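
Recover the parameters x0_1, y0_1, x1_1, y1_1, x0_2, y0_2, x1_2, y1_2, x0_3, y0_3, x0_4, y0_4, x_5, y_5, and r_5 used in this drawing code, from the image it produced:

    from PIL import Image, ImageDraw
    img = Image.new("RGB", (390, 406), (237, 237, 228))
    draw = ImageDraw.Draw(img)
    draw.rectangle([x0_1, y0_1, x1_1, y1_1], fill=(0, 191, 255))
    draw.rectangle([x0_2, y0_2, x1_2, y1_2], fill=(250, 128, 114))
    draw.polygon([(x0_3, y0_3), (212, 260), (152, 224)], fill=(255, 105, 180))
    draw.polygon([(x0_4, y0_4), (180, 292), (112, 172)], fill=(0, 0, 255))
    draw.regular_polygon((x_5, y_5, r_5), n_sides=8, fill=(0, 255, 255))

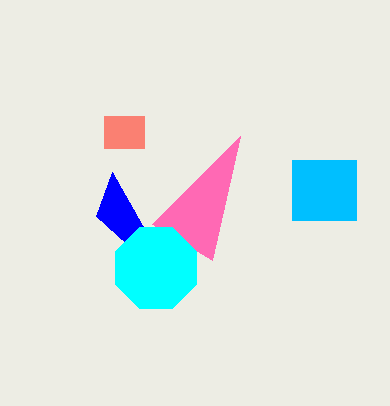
x0_1 = 292
y0_1 = 160
x1_1 = 356
y1_1 = 220
x0_2 = 104
y0_2 = 116
x1_2 = 144
y1_2 = 148
x0_3 = 240
y0_3 = 136
x0_4 = 96
y0_4 = 216
x_5 = 156
y_5 = 268
r_5 = 44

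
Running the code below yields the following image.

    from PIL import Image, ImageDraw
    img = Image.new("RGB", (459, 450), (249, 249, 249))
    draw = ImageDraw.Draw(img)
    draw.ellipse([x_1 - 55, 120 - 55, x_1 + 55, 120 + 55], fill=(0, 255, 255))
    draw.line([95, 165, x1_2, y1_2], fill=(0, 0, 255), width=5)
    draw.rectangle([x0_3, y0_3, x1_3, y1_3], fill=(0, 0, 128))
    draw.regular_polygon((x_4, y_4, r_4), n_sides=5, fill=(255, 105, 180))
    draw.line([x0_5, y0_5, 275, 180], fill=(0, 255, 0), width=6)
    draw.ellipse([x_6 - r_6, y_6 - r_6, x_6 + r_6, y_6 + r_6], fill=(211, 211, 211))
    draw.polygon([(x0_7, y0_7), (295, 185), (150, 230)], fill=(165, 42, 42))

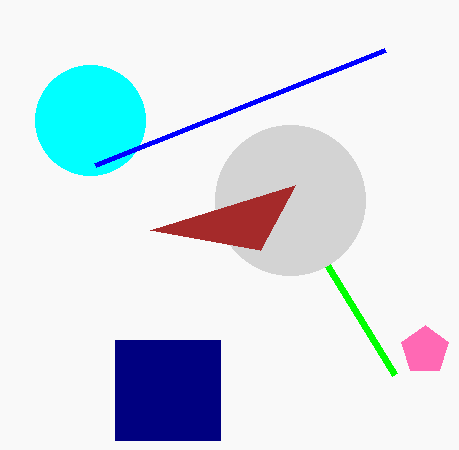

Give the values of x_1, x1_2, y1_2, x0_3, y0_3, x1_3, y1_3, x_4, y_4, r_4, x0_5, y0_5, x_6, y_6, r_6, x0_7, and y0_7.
x_1 = 90; x1_2 = 385; y1_2 = 50; x0_3 = 115; y0_3 = 340; x1_3 = 220; y1_3 = 440; x_4 = 425; y_4 = 350; r_4 = 25; x0_5 = 395; y0_5 = 375; x_6 = 290; y_6 = 200; r_6 = 75; x0_7 = 260; y0_7 = 250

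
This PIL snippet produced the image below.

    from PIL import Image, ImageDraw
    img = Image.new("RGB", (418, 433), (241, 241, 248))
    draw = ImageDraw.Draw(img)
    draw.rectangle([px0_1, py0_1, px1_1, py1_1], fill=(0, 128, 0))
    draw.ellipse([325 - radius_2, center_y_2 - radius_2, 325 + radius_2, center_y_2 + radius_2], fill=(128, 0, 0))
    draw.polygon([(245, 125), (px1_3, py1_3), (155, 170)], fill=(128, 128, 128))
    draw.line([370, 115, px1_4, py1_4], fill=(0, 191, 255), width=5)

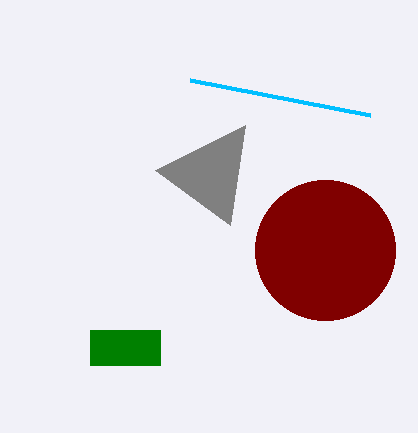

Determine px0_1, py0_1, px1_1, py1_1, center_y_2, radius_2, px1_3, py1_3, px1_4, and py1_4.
px0_1 = 90; py0_1 = 330; px1_1 = 160; py1_1 = 365; center_y_2 = 250; radius_2 = 70; px1_3 = 230; py1_3 = 225; px1_4 = 190; py1_4 = 80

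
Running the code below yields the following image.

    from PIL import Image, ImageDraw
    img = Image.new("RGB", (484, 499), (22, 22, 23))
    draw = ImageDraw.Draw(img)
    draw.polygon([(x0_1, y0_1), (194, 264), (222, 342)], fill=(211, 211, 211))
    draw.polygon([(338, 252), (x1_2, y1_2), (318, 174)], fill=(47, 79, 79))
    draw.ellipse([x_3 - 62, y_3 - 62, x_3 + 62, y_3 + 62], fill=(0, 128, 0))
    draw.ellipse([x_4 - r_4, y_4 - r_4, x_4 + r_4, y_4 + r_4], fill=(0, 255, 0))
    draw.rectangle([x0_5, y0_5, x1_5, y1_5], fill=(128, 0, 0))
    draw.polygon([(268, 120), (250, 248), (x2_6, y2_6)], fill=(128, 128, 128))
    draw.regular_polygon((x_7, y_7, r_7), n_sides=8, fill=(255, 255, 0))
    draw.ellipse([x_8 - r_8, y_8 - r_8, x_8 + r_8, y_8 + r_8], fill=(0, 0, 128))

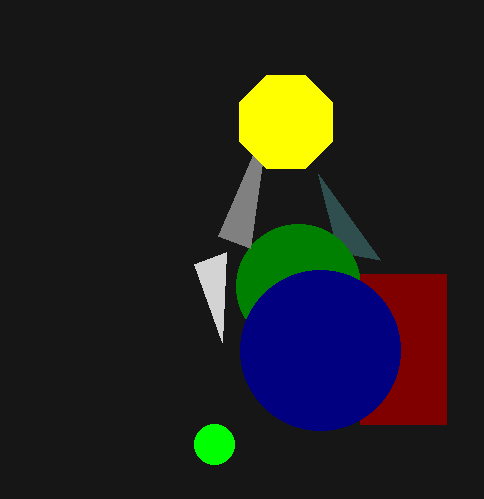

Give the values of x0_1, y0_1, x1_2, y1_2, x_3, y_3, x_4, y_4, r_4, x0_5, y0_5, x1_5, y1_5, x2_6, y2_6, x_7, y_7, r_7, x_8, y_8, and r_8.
x0_1 = 226
y0_1 = 252
x1_2 = 380
y1_2 = 260
x_3 = 298
y_3 = 286
x_4 = 214
y_4 = 444
r_4 = 20
x0_5 = 360
y0_5 = 274
x1_5 = 446
y1_5 = 424
x2_6 = 218
y2_6 = 236
x_7 = 286
y_7 = 122
r_7 = 50
x_8 = 320
y_8 = 350
r_8 = 80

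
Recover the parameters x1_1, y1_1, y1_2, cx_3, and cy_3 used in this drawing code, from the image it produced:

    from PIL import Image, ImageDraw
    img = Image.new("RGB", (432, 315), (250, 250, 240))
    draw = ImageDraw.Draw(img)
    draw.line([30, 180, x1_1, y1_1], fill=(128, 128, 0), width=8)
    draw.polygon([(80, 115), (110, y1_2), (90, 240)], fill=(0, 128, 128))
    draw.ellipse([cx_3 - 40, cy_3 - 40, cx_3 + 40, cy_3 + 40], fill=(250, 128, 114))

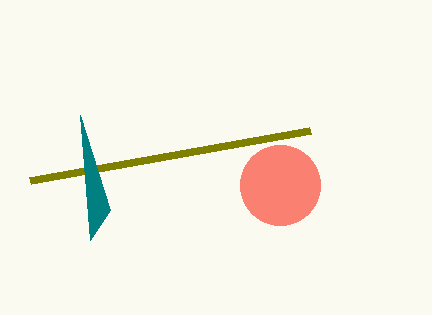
x1_1 = 310
y1_1 = 130
y1_2 = 210
cx_3 = 280
cy_3 = 185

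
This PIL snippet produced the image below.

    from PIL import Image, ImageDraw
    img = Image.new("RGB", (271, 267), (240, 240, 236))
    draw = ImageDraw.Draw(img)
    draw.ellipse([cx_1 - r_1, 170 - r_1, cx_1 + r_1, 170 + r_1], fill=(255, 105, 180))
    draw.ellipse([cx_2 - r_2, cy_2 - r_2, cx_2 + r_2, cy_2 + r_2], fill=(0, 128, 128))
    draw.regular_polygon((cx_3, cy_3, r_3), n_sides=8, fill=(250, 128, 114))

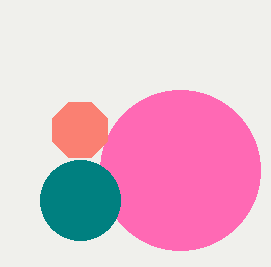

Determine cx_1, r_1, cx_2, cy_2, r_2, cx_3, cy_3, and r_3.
cx_1 = 180, r_1 = 80, cx_2 = 80, cy_2 = 200, r_2 = 40, cx_3 = 80, cy_3 = 130, r_3 = 30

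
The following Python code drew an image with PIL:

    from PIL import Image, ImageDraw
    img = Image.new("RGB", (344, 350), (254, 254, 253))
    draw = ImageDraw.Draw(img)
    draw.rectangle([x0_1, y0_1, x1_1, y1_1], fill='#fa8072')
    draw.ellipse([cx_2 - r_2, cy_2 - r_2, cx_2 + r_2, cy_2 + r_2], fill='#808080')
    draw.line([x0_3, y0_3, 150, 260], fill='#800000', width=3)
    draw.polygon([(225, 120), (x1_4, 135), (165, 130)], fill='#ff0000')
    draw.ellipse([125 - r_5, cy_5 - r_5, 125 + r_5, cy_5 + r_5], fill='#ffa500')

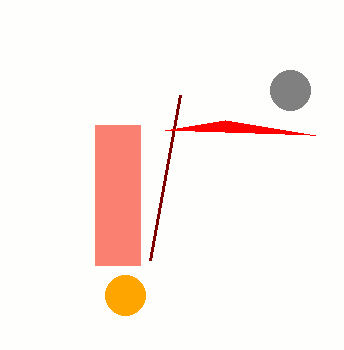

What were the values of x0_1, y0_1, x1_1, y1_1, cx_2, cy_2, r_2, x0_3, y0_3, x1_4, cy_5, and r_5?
x0_1 = 95
y0_1 = 125
x1_1 = 140
y1_1 = 265
cx_2 = 290
cy_2 = 90
r_2 = 20
x0_3 = 180
y0_3 = 95
x1_4 = 315
cy_5 = 295
r_5 = 20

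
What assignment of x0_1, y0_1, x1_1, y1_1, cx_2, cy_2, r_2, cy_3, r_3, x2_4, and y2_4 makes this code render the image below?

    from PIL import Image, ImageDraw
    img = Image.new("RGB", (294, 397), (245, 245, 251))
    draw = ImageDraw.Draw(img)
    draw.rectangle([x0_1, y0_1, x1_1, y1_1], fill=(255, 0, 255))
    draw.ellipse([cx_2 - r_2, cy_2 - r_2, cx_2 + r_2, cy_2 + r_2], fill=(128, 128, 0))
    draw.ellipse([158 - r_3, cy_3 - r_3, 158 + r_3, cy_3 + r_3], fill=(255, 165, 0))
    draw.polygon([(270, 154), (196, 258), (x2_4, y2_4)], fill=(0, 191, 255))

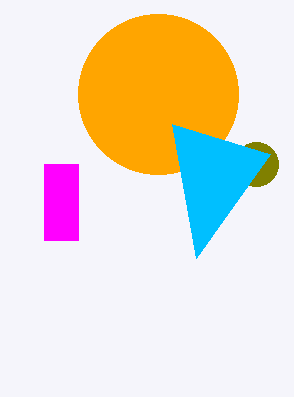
x0_1 = 44; y0_1 = 164; x1_1 = 78; y1_1 = 240; cx_2 = 256; cy_2 = 164; r_2 = 22; cy_3 = 94; r_3 = 80; x2_4 = 172; y2_4 = 124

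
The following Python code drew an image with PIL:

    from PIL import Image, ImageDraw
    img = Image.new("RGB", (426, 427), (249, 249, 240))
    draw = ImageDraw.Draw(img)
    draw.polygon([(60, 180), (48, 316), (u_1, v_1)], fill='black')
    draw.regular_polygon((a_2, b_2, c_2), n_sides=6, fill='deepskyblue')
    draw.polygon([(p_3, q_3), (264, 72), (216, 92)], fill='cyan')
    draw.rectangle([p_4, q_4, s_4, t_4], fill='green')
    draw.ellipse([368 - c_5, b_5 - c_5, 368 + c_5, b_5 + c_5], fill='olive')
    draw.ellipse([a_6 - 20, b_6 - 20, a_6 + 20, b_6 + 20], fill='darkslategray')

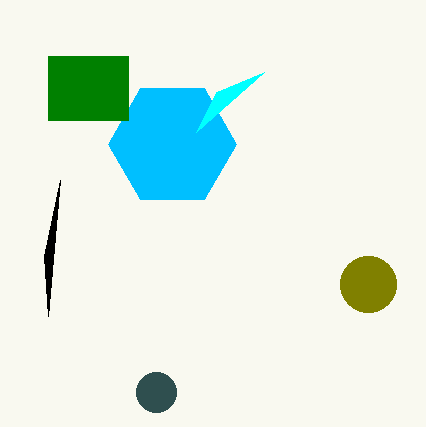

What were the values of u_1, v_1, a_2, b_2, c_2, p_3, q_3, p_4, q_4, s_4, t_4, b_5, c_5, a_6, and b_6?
u_1 = 44, v_1 = 256, a_2 = 172, b_2 = 144, c_2 = 64, p_3 = 196, q_3 = 132, p_4 = 48, q_4 = 56, s_4 = 128, t_4 = 120, b_5 = 284, c_5 = 28, a_6 = 156, b_6 = 392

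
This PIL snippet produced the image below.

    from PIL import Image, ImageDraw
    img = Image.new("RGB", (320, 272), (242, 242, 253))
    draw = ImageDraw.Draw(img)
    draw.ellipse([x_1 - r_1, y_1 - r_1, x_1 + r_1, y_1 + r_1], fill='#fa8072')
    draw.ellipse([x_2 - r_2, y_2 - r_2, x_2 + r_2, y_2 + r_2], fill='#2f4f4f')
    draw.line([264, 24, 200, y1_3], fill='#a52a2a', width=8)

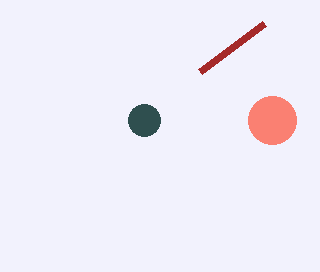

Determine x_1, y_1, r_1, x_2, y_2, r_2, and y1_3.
x_1 = 272; y_1 = 120; r_1 = 24; x_2 = 144; y_2 = 120; r_2 = 16; y1_3 = 72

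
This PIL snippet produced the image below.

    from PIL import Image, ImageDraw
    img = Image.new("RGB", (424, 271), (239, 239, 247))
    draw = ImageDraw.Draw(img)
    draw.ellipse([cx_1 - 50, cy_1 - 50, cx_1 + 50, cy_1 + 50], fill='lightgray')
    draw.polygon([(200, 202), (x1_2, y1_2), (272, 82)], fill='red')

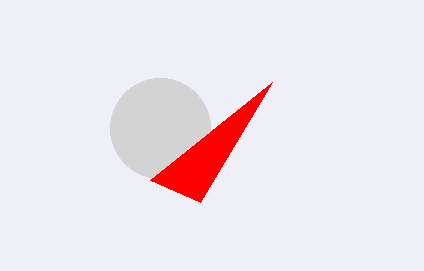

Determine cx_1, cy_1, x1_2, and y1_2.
cx_1 = 160; cy_1 = 128; x1_2 = 150; y1_2 = 180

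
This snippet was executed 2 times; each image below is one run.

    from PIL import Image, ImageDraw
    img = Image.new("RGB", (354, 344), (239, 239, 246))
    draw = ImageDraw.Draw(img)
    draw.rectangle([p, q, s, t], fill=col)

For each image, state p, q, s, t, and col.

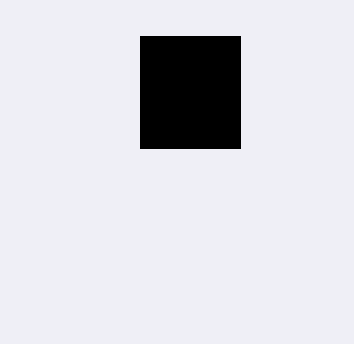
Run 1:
p = 140
q = 36
s = 240
t = 148
col = 'black'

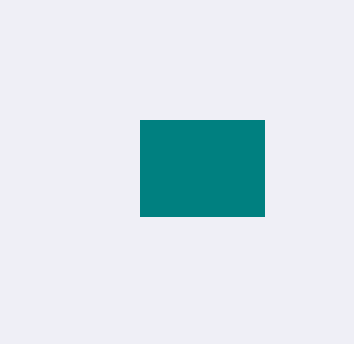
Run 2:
p = 140
q = 120
s = 264
t = 216
col = 'teal'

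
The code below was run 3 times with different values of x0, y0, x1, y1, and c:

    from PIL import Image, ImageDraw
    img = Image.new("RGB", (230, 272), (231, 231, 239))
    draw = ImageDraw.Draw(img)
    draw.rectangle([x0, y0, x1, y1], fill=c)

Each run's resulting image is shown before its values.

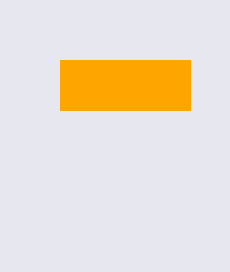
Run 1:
x0 = 60
y0 = 60
x1 = 190
y1 = 110
c = 'orange'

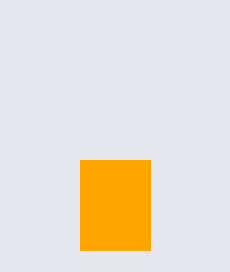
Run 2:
x0 = 80, y0 = 160, x1 = 150, y1 = 250, c = 'orange'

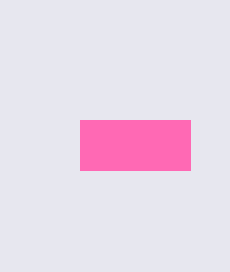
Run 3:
x0 = 80; y0 = 120; x1 = 190; y1 = 170; c = 'hotpink'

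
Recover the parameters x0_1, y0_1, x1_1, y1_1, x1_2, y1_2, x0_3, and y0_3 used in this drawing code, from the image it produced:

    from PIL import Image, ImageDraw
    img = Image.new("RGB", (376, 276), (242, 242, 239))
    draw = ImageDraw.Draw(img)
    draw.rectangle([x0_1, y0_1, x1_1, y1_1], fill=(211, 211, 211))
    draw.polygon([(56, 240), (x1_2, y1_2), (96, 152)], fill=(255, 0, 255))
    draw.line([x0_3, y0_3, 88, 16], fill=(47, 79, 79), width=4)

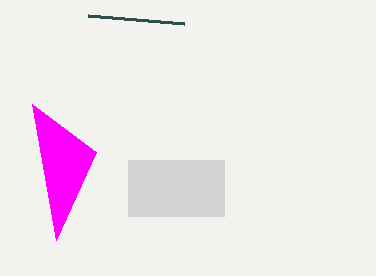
x0_1 = 128, y0_1 = 160, x1_1 = 224, y1_1 = 216, x1_2 = 32, y1_2 = 104, x0_3 = 184, y0_3 = 24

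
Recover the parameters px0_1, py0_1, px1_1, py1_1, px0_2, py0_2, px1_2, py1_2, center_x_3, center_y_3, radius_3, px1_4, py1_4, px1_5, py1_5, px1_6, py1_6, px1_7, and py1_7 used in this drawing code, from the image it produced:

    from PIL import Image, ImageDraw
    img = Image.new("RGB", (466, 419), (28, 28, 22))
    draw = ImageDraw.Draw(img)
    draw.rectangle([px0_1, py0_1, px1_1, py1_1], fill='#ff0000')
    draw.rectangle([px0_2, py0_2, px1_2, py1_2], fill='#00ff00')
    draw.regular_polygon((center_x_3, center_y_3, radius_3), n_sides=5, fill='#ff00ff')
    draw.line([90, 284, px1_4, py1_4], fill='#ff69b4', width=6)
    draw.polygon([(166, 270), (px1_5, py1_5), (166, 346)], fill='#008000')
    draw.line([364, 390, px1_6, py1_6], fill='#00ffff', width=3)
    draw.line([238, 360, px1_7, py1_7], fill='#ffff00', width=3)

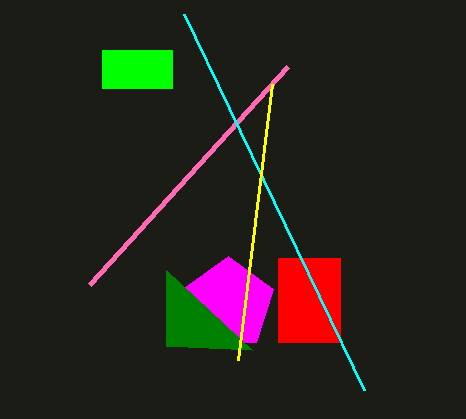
px0_1 = 278; py0_1 = 258; px1_1 = 340; py1_1 = 342; px0_2 = 102; py0_2 = 50; px1_2 = 172; py1_2 = 88; center_x_3 = 228; center_y_3 = 304; radius_3 = 48; px1_4 = 288; py1_4 = 66; px1_5 = 252; py1_5 = 350; px1_6 = 184; py1_6 = 14; px1_7 = 272; py1_7 = 84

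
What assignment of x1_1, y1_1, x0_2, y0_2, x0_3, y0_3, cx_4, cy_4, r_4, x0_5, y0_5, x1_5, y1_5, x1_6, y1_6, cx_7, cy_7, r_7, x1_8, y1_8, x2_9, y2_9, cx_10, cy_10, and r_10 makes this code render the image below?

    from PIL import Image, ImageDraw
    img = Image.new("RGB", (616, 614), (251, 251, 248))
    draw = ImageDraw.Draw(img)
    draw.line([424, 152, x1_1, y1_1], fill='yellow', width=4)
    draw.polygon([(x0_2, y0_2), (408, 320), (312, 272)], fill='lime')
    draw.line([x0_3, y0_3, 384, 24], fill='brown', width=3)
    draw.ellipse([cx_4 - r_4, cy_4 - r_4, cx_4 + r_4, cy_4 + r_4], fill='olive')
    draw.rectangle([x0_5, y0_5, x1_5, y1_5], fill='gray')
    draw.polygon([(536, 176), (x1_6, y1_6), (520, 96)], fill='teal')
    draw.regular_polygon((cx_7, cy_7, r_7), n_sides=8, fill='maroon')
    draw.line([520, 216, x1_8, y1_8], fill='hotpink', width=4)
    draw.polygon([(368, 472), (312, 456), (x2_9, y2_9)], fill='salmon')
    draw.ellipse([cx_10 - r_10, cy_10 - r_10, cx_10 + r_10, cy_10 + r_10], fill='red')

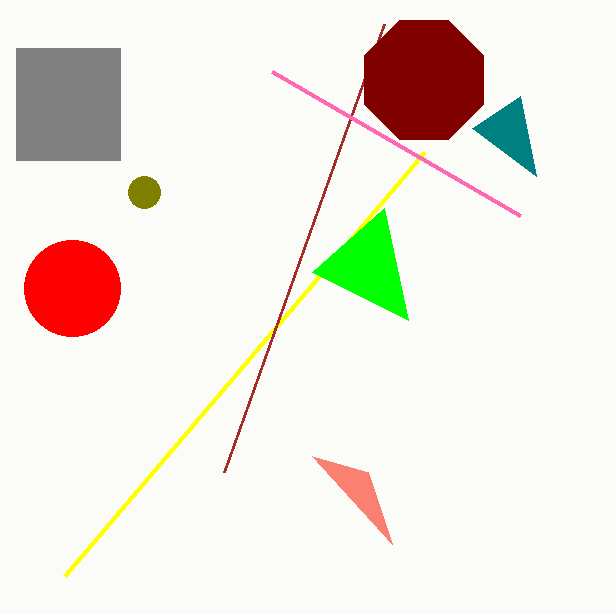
x1_1 = 64; y1_1 = 576; x0_2 = 384; y0_2 = 208; x0_3 = 224; y0_3 = 472; cx_4 = 144; cy_4 = 192; r_4 = 16; x0_5 = 16; y0_5 = 48; x1_5 = 120; y1_5 = 160; x1_6 = 472; y1_6 = 128; cx_7 = 424; cy_7 = 80; r_7 = 64; x1_8 = 272; y1_8 = 72; x2_9 = 392; y2_9 = 544; cx_10 = 72; cy_10 = 288; r_10 = 48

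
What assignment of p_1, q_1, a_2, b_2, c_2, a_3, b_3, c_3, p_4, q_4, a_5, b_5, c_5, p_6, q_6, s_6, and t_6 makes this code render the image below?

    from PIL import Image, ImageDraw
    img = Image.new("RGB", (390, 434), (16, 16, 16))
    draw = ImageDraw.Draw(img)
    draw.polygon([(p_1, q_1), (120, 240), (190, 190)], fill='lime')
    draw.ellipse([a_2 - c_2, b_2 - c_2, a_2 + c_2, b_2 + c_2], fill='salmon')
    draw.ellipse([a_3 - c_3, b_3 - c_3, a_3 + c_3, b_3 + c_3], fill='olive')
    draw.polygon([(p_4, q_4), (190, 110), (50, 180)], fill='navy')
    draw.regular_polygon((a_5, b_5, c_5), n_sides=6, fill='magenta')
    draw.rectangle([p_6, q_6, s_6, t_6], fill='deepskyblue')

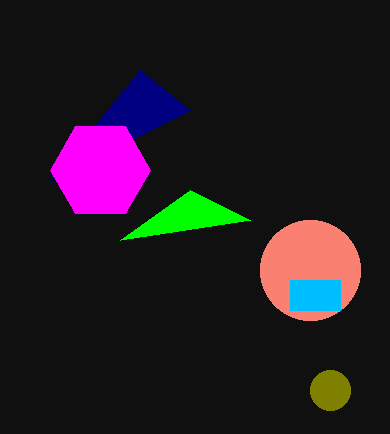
p_1 = 250, q_1 = 220, a_2 = 310, b_2 = 270, c_2 = 50, a_3 = 330, b_3 = 390, c_3 = 20, p_4 = 140, q_4 = 70, a_5 = 100, b_5 = 170, c_5 = 50, p_6 = 290, q_6 = 280, s_6 = 340, t_6 = 310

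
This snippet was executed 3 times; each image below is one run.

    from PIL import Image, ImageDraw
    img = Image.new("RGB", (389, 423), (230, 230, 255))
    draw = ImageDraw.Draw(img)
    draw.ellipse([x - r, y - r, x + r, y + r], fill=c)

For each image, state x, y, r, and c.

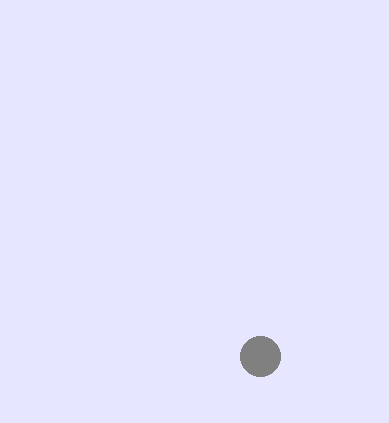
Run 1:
x = 260, y = 356, r = 20, c = 'gray'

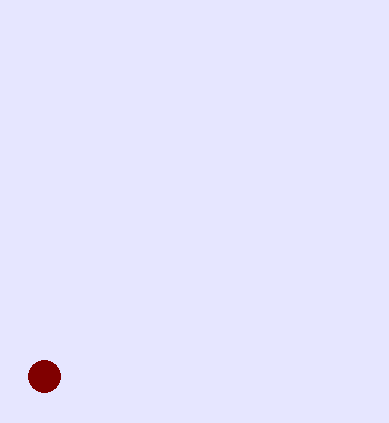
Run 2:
x = 44, y = 376, r = 16, c = 'maroon'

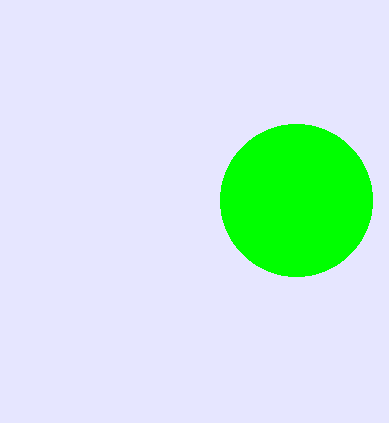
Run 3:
x = 296
y = 200
r = 76
c = 'lime'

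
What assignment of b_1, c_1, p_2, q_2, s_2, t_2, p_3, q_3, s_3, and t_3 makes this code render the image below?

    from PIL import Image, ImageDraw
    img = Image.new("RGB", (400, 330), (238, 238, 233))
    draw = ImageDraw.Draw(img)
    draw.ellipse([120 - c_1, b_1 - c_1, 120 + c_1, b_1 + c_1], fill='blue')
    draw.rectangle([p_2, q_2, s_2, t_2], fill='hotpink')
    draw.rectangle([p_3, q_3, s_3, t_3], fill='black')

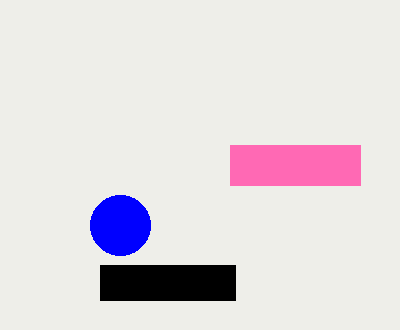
b_1 = 225, c_1 = 30, p_2 = 230, q_2 = 145, s_2 = 360, t_2 = 185, p_3 = 100, q_3 = 265, s_3 = 235, t_3 = 300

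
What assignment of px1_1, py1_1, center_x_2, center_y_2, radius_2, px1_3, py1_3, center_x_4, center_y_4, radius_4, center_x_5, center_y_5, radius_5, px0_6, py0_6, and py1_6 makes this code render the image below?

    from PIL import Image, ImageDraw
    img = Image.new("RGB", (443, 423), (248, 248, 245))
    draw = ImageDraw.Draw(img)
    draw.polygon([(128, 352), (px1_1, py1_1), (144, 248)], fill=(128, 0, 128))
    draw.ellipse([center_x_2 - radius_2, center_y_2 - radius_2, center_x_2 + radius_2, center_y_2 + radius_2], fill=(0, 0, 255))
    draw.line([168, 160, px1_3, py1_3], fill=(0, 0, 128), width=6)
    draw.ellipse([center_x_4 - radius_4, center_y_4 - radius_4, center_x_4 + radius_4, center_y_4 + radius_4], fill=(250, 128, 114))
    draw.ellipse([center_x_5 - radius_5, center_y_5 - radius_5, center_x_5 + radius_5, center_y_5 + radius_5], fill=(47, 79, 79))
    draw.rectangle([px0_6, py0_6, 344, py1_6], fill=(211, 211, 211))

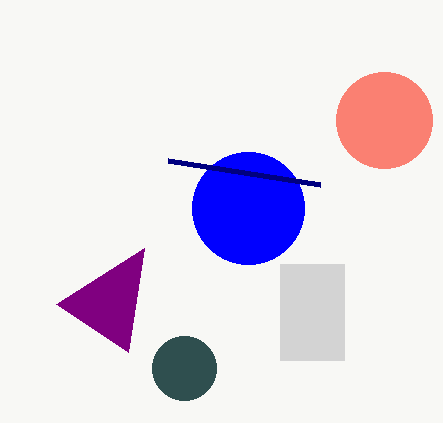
px1_1 = 56; py1_1 = 304; center_x_2 = 248; center_y_2 = 208; radius_2 = 56; px1_3 = 320; py1_3 = 184; center_x_4 = 384; center_y_4 = 120; radius_4 = 48; center_x_5 = 184; center_y_5 = 368; radius_5 = 32; px0_6 = 280; py0_6 = 264; py1_6 = 360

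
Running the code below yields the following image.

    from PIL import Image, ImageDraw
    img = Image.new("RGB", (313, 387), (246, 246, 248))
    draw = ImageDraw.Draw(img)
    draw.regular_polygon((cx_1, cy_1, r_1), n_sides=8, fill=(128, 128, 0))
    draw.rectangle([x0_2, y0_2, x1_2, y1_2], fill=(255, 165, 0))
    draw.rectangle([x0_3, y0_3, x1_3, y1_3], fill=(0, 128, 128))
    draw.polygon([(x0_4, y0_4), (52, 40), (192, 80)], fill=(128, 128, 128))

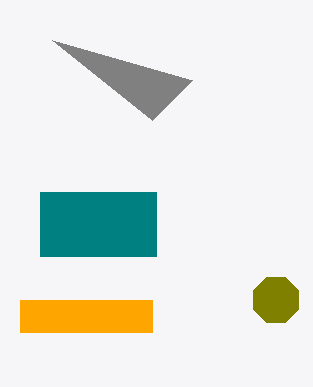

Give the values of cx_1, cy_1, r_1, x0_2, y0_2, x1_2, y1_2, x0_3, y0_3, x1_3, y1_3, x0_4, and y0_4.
cx_1 = 276
cy_1 = 300
r_1 = 24
x0_2 = 20
y0_2 = 300
x1_2 = 152
y1_2 = 332
x0_3 = 40
y0_3 = 192
x1_3 = 156
y1_3 = 256
x0_4 = 152
y0_4 = 120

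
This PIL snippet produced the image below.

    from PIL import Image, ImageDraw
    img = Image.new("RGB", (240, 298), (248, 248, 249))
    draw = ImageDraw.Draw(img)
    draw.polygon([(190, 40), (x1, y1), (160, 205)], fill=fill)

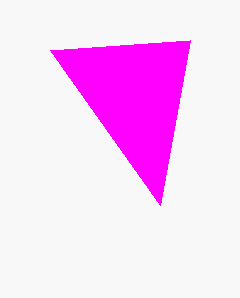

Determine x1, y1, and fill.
x1 = 50
y1 = 50
fill = 'magenta'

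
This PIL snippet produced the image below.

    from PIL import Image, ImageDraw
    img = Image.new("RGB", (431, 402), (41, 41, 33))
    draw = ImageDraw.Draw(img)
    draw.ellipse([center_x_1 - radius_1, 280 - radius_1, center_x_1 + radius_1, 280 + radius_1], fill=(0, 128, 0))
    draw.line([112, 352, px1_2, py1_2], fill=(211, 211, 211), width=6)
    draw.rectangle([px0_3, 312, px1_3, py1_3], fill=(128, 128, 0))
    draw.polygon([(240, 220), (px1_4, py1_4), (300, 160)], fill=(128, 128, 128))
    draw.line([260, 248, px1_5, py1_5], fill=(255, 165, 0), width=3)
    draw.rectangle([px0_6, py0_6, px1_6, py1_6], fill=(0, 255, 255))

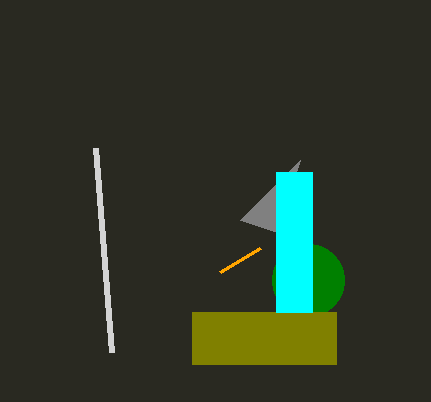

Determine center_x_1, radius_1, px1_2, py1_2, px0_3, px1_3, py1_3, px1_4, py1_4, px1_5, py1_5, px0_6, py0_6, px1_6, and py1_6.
center_x_1 = 308; radius_1 = 36; px1_2 = 96; py1_2 = 148; px0_3 = 192; px1_3 = 336; py1_3 = 364; px1_4 = 276; py1_4 = 232; px1_5 = 220; py1_5 = 272; px0_6 = 276; py0_6 = 172; px1_6 = 312; py1_6 = 312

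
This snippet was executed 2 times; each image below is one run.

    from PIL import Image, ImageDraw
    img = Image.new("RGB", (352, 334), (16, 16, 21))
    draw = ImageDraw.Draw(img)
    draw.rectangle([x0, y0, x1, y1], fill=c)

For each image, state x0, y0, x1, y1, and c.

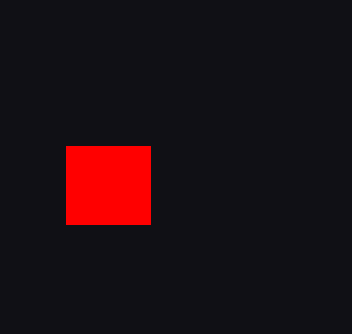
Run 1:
x0 = 66, y0 = 146, x1 = 150, y1 = 224, c = 'red'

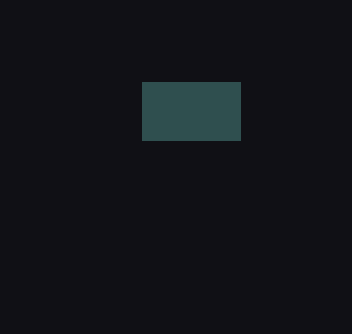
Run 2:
x0 = 142
y0 = 82
x1 = 240
y1 = 140
c = 'darkslategray'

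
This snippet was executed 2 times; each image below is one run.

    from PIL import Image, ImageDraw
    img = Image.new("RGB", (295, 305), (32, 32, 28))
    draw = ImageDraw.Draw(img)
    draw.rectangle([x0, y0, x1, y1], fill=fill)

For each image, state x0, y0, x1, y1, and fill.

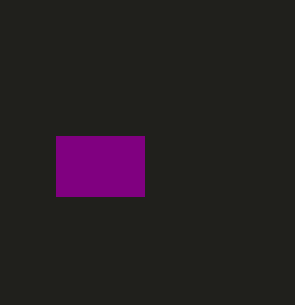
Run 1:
x0 = 56, y0 = 136, x1 = 144, y1 = 196, fill = 'purple'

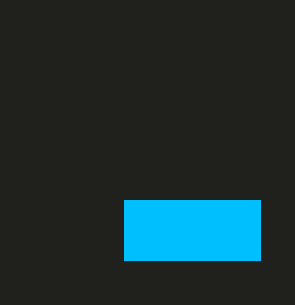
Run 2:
x0 = 124, y0 = 200, x1 = 260, y1 = 260, fill = 'deepskyblue'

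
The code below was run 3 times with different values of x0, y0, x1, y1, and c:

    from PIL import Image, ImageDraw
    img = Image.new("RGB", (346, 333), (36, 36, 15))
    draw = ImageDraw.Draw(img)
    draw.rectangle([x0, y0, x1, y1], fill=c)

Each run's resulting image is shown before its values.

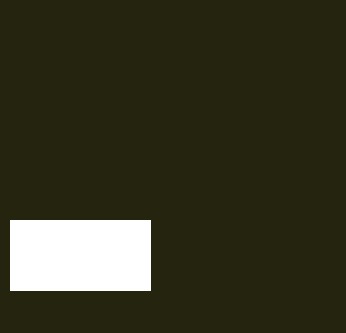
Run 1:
x0 = 10
y0 = 220
x1 = 150
y1 = 290
c = 'white'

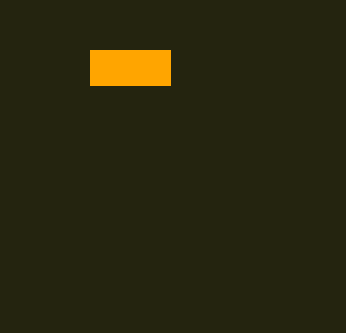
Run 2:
x0 = 90, y0 = 50, x1 = 170, y1 = 85, c = 'orange'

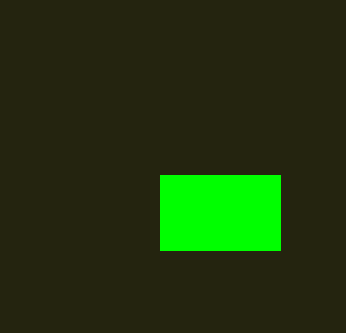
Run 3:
x0 = 160
y0 = 175
x1 = 280
y1 = 250
c = 'lime'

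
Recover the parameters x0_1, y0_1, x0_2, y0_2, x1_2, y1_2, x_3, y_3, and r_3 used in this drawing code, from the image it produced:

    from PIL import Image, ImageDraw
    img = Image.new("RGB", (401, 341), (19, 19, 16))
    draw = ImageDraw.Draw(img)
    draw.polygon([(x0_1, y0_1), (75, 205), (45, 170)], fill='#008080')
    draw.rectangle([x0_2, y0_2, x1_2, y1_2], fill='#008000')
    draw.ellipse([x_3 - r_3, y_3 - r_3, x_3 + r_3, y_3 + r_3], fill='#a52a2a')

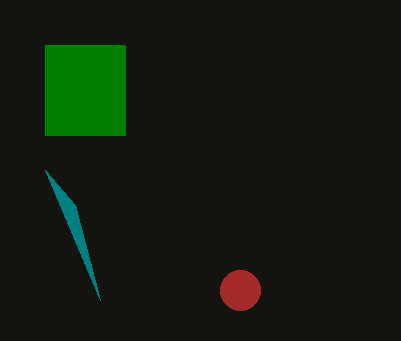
x0_1 = 100, y0_1 = 300, x0_2 = 45, y0_2 = 45, x1_2 = 125, y1_2 = 135, x_3 = 240, y_3 = 290, r_3 = 20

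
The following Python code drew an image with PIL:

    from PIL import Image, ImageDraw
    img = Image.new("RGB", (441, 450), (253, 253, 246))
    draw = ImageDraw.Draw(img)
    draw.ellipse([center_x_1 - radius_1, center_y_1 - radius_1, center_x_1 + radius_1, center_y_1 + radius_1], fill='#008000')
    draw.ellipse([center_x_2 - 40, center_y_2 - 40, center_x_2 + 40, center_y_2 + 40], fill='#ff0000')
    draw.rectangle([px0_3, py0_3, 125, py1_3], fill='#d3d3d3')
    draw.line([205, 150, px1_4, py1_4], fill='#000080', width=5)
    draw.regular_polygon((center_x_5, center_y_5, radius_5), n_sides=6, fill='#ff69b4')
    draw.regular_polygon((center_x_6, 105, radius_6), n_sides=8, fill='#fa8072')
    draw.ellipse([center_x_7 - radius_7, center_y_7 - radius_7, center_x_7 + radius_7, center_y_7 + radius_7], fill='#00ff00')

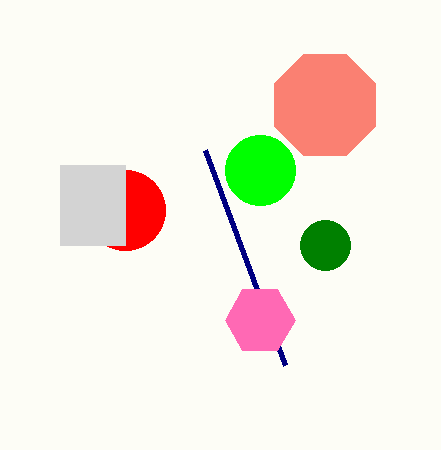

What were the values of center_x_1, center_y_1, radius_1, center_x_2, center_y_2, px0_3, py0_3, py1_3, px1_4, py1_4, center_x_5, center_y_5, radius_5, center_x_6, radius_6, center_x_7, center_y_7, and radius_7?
center_x_1 = 325
center_y_1 = 245
radius_1 = 25
center_x_2 = 125
center_y_2 = 210
px0_3 = 60
py0_3 = 165
py1_3 = 245
px1_4 = 285
py1_4 = 365
center_x_5 = 260
center_y_5 = 320
radius_5 = 35
center_x_6 = 325
radius_6 = 55
center_x_7 = 260
center_y_7 = 170
radius_7 = 35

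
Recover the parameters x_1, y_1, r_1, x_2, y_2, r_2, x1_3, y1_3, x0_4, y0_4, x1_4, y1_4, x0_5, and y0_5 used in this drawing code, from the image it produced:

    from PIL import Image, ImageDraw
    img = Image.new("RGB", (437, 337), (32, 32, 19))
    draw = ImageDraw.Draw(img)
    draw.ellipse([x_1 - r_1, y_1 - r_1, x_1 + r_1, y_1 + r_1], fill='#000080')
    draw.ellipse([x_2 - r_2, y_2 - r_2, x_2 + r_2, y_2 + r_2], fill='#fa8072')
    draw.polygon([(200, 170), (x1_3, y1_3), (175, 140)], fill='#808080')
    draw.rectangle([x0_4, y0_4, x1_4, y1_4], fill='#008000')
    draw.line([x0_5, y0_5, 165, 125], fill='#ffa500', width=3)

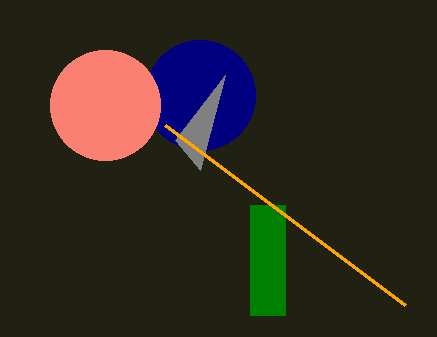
x_1 = 200
y_1 = 95
r_1 = 55
x_2 = 105
y_2 = 105
r_2 = 55
x1_3 = 225
y1_3 = 75
x0_4 = 250
y0_4 = 205
x1_4 = 285
y1_4 = 315
x0_5 = 405
y0_5 = 305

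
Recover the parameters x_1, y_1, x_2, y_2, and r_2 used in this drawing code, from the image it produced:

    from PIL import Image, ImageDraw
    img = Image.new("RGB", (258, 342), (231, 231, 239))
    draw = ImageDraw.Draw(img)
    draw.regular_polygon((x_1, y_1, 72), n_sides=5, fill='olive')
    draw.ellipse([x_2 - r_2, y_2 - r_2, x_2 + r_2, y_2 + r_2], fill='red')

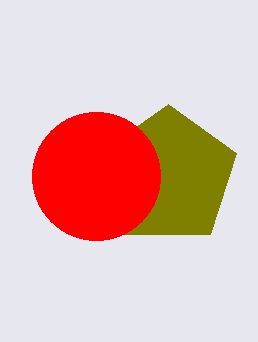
x_1 = 168
y_1 = 176
x_2 = 96
y_2 = 176
r_2 = 64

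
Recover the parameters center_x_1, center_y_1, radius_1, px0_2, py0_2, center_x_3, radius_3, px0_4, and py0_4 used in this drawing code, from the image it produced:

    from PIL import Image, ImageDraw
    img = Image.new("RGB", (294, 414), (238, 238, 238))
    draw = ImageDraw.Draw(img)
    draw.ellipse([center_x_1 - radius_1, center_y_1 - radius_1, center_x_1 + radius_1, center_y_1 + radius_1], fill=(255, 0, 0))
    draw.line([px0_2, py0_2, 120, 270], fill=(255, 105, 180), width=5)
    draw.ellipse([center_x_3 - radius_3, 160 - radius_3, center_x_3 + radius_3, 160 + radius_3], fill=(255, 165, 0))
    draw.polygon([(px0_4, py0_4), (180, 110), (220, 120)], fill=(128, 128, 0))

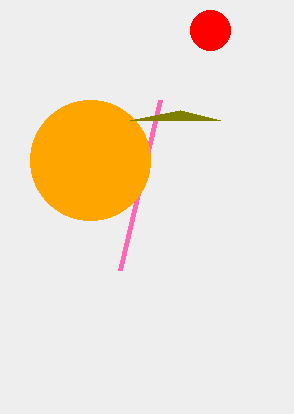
center_x_1 = 210, center_y_1 = 30, radius_1 = 20, px0_2 = 160, py0_2 = 100, center_x_3 = 90, radius_3 = 60, px0_4 = 130, py0_4 = 120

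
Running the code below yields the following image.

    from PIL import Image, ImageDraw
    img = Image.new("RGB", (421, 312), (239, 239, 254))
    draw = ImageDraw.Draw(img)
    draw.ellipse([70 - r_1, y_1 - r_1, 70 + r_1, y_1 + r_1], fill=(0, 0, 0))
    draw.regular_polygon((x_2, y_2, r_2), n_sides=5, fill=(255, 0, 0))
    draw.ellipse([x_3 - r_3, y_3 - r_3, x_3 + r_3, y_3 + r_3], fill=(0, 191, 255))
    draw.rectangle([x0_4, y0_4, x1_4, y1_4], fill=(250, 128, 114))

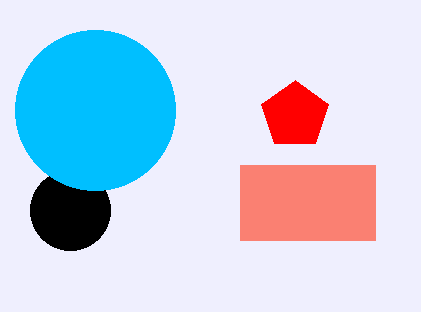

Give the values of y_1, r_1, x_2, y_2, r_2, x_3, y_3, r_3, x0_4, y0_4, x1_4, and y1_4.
y_1 = 210; r_1 = 40; x_2 = 295; y_2 = 115; r_2 = 35; x_3 = 95; y_3 = 110; r_3 = 80; x0_4 = 240; y0_4 = 165; x1_4 = 375; y1_4 = 240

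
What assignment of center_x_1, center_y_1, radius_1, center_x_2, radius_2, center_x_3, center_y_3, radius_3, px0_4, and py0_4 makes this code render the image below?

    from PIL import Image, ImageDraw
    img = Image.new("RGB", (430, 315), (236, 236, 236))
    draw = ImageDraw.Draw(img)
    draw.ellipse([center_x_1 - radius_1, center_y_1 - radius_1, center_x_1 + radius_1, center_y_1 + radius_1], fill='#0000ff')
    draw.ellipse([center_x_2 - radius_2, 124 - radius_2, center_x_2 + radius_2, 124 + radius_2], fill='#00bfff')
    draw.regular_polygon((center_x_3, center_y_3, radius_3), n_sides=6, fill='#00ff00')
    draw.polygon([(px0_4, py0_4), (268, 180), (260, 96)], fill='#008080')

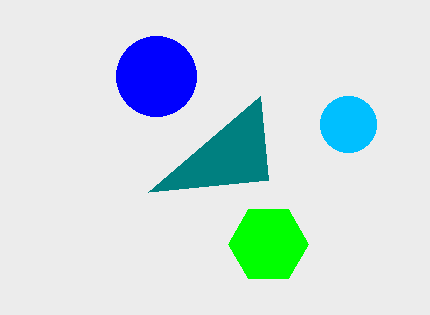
center_x_1 = 156
center_y_1 = 76
radius_1 = 40
center_x_2 = 348
radius_2 = 28
center_x_3 = 268
center_y_3 = 244
radius_3 = 40
px0_4 = 148
py0_4 = 192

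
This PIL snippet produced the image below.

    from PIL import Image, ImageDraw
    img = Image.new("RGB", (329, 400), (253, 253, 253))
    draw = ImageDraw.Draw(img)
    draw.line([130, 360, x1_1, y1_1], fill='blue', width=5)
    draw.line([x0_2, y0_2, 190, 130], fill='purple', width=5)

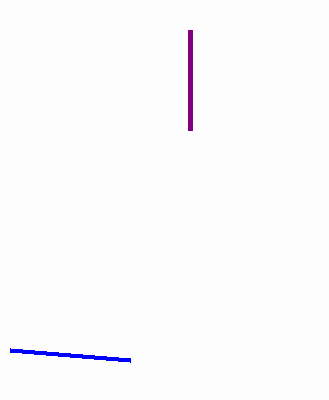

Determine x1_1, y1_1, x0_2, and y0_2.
x1_1 = 10; y1_1 = 350; x0_2 = 190; y0_2 = 30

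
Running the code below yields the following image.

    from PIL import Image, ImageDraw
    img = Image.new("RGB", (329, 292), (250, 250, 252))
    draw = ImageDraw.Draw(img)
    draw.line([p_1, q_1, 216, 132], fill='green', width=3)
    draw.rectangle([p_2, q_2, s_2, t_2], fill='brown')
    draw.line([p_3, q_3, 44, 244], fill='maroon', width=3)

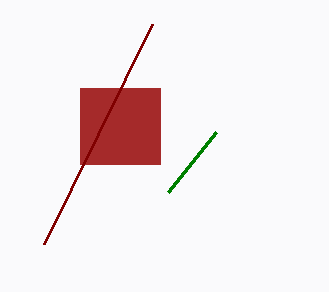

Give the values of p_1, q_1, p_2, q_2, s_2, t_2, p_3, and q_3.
p_1 = 168, q_1 = 192, p_2 = 80, q_2 = 88, s_2 = 160, t_2 = 164, p_3 = 152, q_3 = 24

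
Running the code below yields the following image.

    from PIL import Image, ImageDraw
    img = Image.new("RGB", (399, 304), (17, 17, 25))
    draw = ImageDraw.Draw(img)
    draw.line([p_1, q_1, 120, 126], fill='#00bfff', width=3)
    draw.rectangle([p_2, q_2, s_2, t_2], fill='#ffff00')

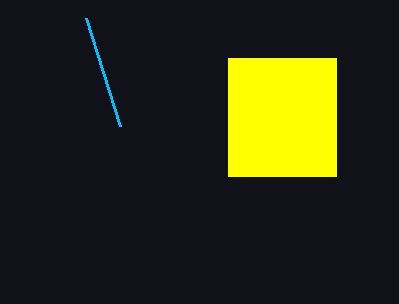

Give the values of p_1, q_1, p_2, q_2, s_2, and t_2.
p_1 = 86, q_1 = 18, p_2 = 228, q_2 = 58, s_2 = 336, t_2 = 176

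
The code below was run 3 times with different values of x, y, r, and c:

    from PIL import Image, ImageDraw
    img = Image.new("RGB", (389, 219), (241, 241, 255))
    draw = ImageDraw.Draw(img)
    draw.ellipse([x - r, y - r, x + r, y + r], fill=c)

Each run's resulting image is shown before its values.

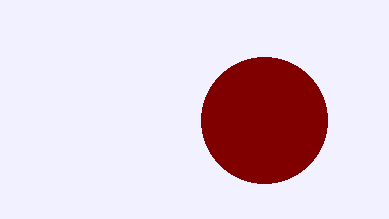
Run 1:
x = 264; y = 120; r = 63; c = 'maroon'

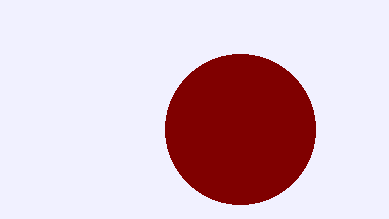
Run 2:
x = 240
y = 129
r = 75
c = 'maroon'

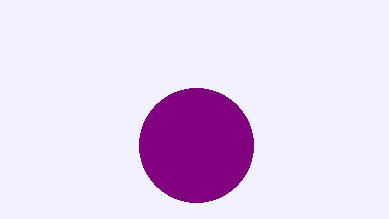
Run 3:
x = 196, y = 145, r = 57, c = 'purple'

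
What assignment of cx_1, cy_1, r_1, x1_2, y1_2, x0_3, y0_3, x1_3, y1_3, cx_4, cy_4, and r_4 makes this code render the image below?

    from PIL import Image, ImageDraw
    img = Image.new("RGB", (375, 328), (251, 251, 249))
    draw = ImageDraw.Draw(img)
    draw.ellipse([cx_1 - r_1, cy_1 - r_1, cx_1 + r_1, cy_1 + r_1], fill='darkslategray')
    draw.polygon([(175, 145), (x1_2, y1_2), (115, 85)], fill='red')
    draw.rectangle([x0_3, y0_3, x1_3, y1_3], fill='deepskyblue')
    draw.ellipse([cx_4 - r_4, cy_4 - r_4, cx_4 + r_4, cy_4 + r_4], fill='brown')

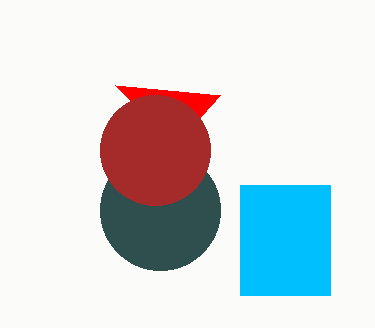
cx_1 = 160; cy_1 = 210; r_1 = 60; x1_2 = 220; y1_2 = 95; x0_3 = 240; y0_3 = 185; x1_3 = 330; y1_3 = 295; cx_4 = 155; cy_4 = 150; r_4 = 55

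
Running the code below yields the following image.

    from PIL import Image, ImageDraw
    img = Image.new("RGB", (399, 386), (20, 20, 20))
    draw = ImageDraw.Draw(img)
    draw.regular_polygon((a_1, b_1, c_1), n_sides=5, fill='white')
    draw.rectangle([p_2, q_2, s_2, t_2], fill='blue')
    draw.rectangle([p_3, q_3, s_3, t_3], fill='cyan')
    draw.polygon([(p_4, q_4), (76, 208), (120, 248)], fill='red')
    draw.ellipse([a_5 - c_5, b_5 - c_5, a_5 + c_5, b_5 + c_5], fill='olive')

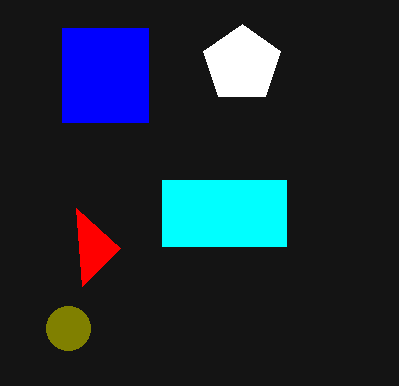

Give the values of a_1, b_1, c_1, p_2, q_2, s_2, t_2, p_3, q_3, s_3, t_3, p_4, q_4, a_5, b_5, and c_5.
a_1 = 242
b_1 = 64
c_1 = 40
p_2 = 62
q_2 = 28
s_2 = 148
t_2 = 122
p_3 = 162
q_3 = 180
s_3 = 286
t_3 = 246
p_4 = 82
q_4 = 286
a_5 = 68
b_5 = 328
c_5 = 22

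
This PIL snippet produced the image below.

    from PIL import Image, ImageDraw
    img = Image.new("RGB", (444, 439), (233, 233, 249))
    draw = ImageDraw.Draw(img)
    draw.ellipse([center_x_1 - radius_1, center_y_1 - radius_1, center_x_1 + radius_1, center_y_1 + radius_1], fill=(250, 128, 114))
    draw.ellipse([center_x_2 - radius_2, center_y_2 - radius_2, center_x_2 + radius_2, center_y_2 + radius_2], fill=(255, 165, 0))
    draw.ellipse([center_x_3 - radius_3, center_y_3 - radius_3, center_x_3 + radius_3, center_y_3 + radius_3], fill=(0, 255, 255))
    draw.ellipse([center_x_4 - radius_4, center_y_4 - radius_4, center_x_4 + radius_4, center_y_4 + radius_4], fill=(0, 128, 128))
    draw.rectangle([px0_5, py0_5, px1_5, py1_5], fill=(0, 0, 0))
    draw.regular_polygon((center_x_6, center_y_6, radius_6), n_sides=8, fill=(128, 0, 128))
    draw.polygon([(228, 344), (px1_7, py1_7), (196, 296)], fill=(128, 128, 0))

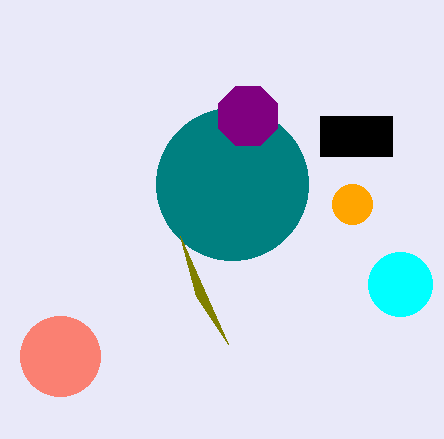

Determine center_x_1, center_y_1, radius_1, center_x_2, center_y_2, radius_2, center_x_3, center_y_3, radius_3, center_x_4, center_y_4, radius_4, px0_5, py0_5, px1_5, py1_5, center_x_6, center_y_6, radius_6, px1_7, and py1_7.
center_x_1 = 60
center_y_1 = 356
radius_1 = 40
center_x_2 = 352
center_y_2 = 204
radius_2 = 20
center_x_3 = 400
center_y_3 = 284
radius_3 = 32
center_x_4 = 232
center_y_4 = 184
radius_4 = 76
px0_5 = 320
py0_5 = 116
px1_5 = 392
py1_5 = 156
center_x_6 = 248
center_y_6 = 116
radius_6 = 32
px1_7 = 180
py1_7 = 236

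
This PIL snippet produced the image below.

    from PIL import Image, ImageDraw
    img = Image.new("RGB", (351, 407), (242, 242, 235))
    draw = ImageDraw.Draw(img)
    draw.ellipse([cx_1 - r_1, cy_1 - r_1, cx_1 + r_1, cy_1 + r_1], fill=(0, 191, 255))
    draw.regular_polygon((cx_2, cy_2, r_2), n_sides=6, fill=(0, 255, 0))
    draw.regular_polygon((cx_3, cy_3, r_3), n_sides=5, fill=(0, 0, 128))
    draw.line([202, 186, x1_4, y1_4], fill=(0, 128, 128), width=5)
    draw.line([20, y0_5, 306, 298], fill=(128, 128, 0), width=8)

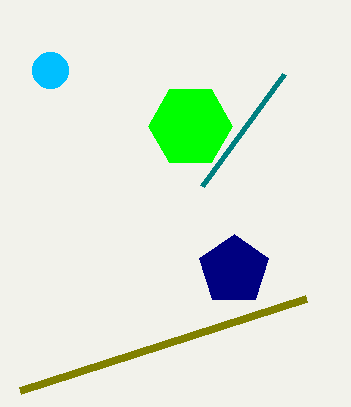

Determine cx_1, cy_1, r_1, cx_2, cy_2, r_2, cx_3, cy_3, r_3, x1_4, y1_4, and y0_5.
cx_1 = 50; cy_1 = 70; r_1 = 18; cx_2 = 190; cy_2 = 126; r_2 = 42; cx_3 = 234; cy_3 = 270; r_3 = 36; x1_4 = 284; y1_4 = 74; y0_5 = 390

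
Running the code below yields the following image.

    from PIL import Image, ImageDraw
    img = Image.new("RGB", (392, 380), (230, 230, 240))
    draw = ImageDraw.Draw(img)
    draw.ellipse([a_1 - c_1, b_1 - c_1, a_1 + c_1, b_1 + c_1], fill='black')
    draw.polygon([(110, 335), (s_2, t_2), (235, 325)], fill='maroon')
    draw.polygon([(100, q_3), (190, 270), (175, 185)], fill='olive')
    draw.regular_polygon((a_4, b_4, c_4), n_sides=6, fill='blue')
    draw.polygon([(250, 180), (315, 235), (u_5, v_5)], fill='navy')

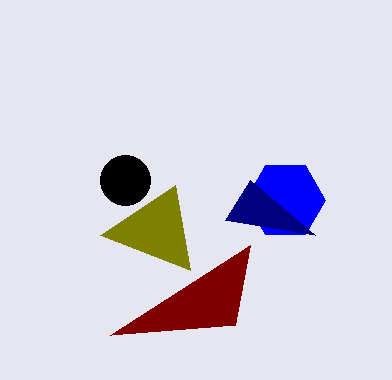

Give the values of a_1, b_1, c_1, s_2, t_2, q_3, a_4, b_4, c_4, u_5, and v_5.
a_1 = 125, b_1 = 180, c_1 = 25, s_2 = 250, t_2 = 245, q_3 = 235, a_4 = 285, b_4 = 200, c_4 = 40, u_5 = 225, v_5 = 220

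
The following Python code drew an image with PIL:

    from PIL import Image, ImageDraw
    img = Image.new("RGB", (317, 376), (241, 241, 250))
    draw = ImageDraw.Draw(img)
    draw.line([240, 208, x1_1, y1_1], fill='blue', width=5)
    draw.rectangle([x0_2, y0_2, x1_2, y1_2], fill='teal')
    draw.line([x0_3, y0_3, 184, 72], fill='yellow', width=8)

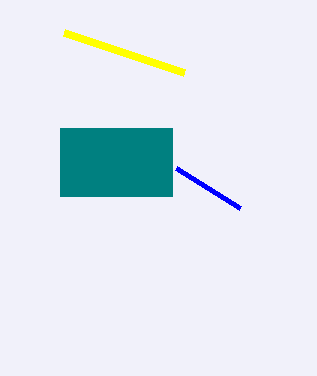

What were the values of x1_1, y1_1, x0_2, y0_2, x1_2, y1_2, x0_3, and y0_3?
x1_1 = 176
y1_1 = 168
x0_2 = 60
y0_2 = 128
x1_2 = 172
y1_2 = 196
x0_3 = 64
y0_3 = 32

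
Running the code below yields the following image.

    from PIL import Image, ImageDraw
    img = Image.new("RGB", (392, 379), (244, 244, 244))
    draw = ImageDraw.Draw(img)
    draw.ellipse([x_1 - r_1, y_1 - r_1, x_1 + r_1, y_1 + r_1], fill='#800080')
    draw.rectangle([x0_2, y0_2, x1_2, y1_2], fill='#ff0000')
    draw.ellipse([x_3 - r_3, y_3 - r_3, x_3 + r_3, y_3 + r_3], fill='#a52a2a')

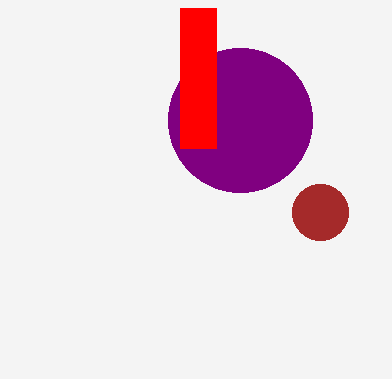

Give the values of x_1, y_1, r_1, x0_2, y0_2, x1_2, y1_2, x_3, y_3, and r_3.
x_1 = 240, y_1 = 120, r_1 = 72, x0_2 = 180, y0_2 = 8, x1_2 = 216, y1_2 = 148, x_3 = 320, y_3 = 212, r_3 = 28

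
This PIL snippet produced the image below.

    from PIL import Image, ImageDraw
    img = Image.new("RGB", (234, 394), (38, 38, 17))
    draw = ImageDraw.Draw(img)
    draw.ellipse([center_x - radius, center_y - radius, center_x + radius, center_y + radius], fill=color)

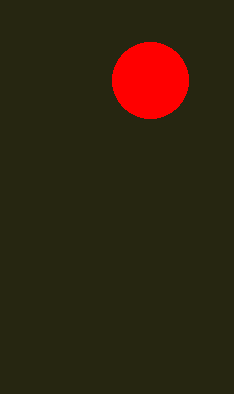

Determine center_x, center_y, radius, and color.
center_x = 150, center_y = 80, radius = 38, color = 'red'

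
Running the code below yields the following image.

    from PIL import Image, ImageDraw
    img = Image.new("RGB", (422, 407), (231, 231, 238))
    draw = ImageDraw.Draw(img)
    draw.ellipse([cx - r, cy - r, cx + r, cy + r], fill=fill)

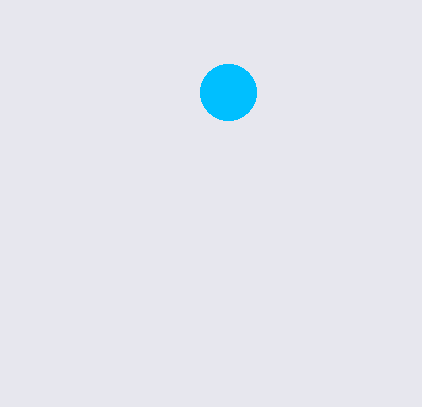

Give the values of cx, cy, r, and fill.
cx = 228; cy = 92; r = 28; fill = 'deepskyblue'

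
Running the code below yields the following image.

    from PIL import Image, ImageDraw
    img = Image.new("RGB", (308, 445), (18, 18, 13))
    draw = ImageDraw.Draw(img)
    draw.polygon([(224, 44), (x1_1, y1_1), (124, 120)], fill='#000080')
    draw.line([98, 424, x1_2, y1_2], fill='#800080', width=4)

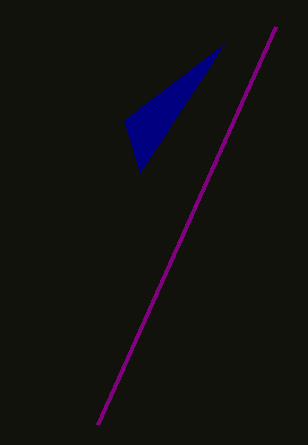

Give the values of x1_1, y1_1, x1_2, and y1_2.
x1_1 = 140; y1_1 = 172; x1_2 = 276; y1_2 = 26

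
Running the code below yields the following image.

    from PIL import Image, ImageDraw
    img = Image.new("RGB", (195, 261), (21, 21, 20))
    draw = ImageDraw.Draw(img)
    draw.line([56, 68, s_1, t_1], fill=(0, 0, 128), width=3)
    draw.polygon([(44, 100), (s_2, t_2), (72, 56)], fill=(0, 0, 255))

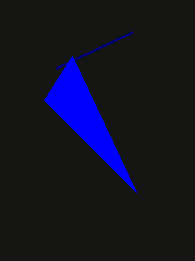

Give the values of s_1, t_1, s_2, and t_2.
s_1 = 132
t_1 = 32
s_2 = 136
t_2 = 192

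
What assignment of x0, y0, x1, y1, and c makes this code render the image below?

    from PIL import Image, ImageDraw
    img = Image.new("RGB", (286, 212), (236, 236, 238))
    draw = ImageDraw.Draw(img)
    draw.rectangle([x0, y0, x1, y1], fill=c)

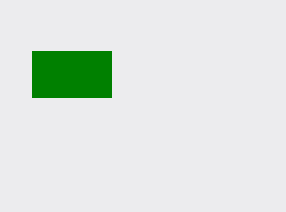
x0 = 32
y0 = 51
x1 = 111
y1 = 97
c = 'green'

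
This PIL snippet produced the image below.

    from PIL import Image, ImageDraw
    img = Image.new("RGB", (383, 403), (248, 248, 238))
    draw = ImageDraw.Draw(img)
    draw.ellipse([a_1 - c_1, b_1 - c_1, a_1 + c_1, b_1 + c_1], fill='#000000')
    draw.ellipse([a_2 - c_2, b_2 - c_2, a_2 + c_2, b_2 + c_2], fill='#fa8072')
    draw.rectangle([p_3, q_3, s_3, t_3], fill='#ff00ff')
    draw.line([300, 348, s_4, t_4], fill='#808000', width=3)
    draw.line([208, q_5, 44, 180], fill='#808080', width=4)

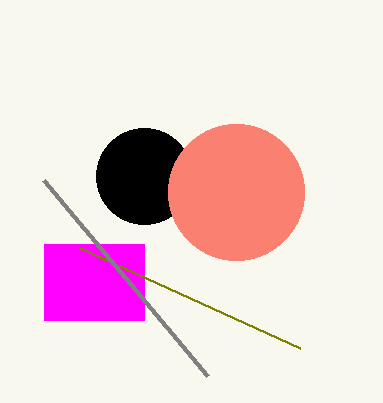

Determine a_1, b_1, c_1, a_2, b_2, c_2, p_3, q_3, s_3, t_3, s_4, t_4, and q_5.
a_1 = 144; b_1 = 176; c_1 = 48; a_2 = 236; b_2 = 192; c_2 = 68; p_3 = 44; q_3 = 244; s_3 = 144; t_3 = 320; s_4 = 80; t_4 = 248; q_5 = 376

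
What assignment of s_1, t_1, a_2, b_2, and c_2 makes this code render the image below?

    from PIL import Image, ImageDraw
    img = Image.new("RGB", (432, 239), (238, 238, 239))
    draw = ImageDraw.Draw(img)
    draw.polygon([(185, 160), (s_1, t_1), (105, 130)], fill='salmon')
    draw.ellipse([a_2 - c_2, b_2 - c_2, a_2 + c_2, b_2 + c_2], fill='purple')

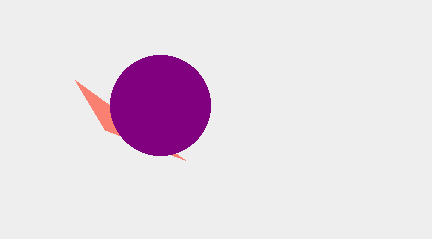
s_1 = 75; t_1 = 80; a_2 = 160; b_2 = 105; c_2 = 50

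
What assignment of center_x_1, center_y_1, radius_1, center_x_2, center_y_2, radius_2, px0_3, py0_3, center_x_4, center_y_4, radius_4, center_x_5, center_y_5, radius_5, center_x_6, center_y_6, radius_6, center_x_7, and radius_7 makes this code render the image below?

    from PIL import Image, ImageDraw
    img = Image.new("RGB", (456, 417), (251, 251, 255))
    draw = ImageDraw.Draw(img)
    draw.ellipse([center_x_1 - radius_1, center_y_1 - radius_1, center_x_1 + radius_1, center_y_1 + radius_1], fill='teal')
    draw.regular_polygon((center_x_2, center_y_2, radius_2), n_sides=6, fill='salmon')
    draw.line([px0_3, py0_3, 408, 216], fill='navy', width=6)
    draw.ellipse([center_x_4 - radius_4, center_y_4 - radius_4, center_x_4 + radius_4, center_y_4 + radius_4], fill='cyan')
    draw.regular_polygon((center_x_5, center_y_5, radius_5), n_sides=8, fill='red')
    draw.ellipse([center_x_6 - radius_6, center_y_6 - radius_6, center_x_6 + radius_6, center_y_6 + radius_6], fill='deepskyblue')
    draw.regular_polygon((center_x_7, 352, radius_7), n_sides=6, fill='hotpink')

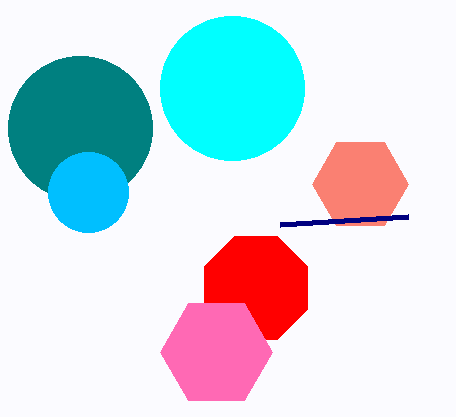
center_x_1 = 80
center_y_1 = 128
radius_1 = 72
center_x_2 = 360
center_y_2 = 184
radius_2 = 48
px0_3 = 280
py0_3 = 224
center_x_4 = 232
center_y_4 = 88
radius_4 = 72
center_x_5 = 256
center_y_5 = 288
radius_5 = 56
center_x_6 = 88
center_y_6 = 192
radius_6 = 40
center_x_7 = 216
radius_7 = 56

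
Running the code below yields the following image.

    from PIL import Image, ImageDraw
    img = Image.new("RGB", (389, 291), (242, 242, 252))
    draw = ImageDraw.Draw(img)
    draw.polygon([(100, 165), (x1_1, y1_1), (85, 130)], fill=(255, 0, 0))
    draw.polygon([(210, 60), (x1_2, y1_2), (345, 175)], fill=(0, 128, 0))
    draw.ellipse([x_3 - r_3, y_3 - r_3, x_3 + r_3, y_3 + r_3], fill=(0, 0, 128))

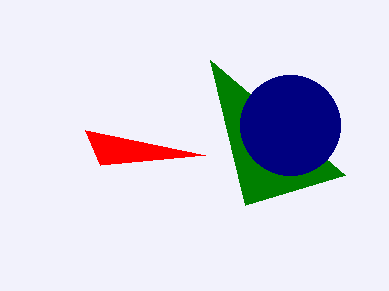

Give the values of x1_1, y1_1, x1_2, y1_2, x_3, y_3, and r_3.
x1_1 = 205, y1_1 = 155, x1_2 = 245, y1_2 = 205, x_3 = 290, y_3 = 125, r_3 = 50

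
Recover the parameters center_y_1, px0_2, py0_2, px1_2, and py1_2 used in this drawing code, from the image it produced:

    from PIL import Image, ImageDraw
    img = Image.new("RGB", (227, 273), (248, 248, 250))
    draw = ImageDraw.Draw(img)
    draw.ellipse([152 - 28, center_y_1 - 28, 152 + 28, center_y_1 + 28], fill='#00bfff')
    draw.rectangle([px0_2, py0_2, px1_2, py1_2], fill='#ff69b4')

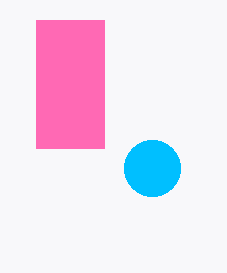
center_y_1 = 168; px0_2 = 36; py0_2 = 20; px1_2 = 104; py1_2 = 148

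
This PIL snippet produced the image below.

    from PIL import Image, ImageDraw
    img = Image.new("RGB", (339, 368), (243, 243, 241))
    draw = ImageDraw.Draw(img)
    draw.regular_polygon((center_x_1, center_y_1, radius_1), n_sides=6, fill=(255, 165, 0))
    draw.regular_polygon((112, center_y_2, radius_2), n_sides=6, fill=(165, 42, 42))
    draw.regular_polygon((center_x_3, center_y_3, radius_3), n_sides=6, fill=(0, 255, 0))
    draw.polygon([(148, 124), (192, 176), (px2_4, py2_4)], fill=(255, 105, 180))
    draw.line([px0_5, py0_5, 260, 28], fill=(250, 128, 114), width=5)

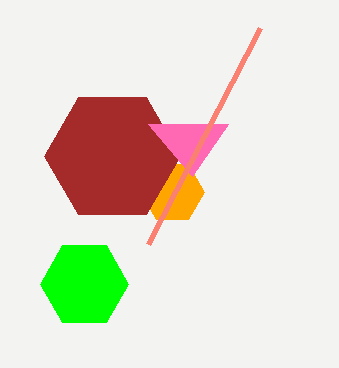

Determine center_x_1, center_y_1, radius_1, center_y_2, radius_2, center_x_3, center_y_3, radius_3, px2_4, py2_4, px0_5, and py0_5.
center_x_1 = 172; center_y_1 = 192; radius_1 = 32; center_y_2 = 156; radius_2 = 68; center_x_3 = 84; center_y_3 = 284; radius_3 = 44; px2_4 = 228; py2_4 = 124; px0_5 = 148; py0_5 = 244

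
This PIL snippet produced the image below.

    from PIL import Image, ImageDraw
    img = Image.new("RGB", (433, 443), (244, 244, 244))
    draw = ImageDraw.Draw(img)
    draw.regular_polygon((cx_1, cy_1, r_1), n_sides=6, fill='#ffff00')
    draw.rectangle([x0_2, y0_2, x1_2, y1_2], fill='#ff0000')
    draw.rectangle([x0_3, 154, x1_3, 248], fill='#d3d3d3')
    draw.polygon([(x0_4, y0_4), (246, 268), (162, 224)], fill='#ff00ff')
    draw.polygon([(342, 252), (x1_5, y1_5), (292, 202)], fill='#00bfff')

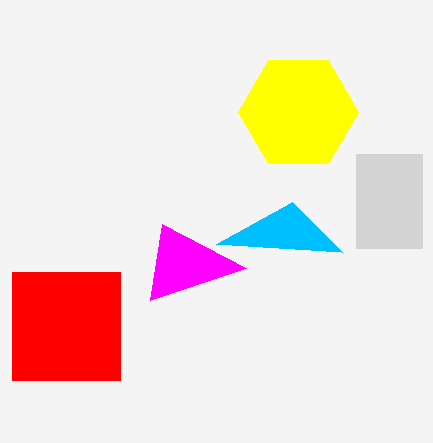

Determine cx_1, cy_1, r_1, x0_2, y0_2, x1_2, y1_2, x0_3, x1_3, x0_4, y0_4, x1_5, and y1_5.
cx_1 = 298, cy_1 = 112, r_1 = 60, x0_2 = 12, y0_2 = 272, x1_2 = 120, y1_2 = 380, x0_3 = 356, x1_3 = 422, x0_4 = 150, y0_4 = 300, x1_5 = 216, y1_5 = 244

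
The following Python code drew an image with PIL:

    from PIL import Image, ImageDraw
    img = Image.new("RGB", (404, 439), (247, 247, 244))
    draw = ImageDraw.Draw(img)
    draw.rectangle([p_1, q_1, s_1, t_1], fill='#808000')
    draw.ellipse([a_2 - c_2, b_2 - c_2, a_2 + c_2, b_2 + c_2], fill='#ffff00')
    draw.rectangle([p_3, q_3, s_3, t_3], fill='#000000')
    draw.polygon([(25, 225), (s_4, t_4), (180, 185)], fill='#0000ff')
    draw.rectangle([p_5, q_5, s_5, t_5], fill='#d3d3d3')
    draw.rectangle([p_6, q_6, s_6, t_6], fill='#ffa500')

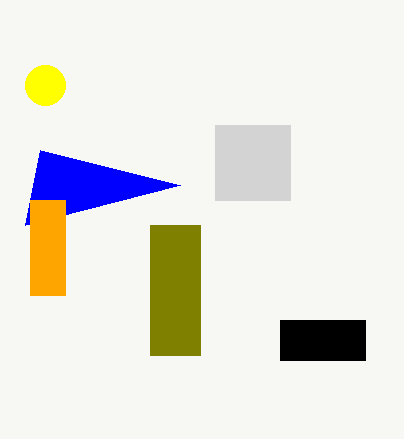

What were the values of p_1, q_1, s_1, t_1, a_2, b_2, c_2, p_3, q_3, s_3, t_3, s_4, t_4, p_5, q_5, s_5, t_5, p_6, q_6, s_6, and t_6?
p_1 = 150
q_1 = 225
s_1 = 200
t_1 = 355
a_2 = 45
b_2 = 85
c_2 = 20
p_3 = 280
q_3 = 320
s_3 = 365
t_3 = 360
s_4 = 40
t_4 = 150
p_5 = 215
q_5 = 125
s_5 = 290
t_5 = 200
p_6 = 30
q_6 = 200
s_6 = 65
t_6 = 295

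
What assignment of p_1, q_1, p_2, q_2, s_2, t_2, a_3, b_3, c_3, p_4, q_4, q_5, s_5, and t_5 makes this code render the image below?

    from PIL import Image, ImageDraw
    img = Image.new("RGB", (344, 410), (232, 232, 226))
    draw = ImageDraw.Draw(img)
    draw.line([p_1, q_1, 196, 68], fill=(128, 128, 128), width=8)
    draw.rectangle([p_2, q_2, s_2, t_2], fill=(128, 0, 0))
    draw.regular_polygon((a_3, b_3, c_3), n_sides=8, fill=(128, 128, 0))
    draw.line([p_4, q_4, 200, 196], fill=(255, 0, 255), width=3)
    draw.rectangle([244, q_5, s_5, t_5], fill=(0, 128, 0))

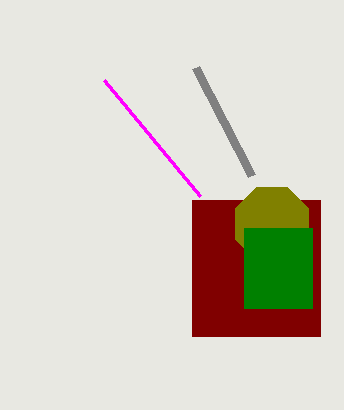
p_1 = 252
q_1 = 176
p_2 = 192
q_2 = 200
s_2 = 320
t_2 = 336
a_3 = 272
b_3 = 224
c_3 = 40
p_4 = 104
q_4 = 80
q_5 = 228
s_5 = 312
t_5 = 308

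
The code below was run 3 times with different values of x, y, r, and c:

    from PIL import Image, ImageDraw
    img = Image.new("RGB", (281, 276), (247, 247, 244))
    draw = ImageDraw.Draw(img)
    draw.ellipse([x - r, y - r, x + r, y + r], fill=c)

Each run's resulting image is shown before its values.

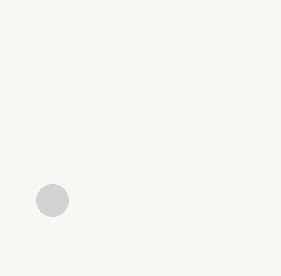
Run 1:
x = 52, y = 200, r = 16, c = 'lightgray'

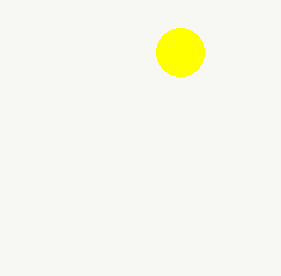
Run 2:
x = 180; y = 52; r = 24; c = 'yellow'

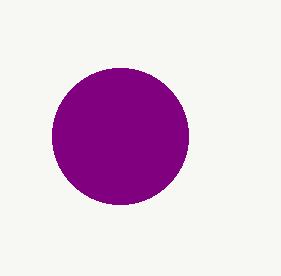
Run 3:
x = 120
y = 136
r = 68
c = 'purple'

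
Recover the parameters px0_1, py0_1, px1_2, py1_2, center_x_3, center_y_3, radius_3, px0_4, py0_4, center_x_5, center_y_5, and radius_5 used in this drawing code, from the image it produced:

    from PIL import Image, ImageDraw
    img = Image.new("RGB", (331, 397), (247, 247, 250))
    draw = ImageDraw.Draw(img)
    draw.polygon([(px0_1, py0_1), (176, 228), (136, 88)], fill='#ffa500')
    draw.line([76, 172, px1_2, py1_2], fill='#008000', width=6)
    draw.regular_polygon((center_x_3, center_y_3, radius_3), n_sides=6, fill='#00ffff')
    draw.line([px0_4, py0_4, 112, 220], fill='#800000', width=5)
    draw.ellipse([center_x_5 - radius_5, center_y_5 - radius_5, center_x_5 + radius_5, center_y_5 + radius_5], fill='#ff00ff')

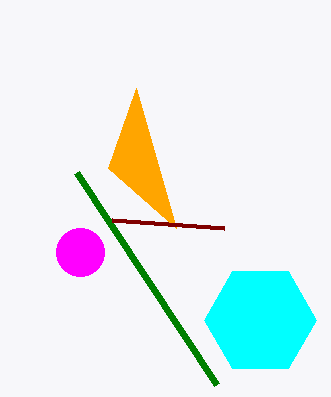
px0_1 = 108
py0_1 = 168
px1_2 = 216
py1_2 = 384
center_x_3 = 260
center_y_3 = 320
radius_3 = 56
px0_4 = 224
py0_4 = 228
center_x_5 = 80
center_y_5 = 252
radius_5 = 24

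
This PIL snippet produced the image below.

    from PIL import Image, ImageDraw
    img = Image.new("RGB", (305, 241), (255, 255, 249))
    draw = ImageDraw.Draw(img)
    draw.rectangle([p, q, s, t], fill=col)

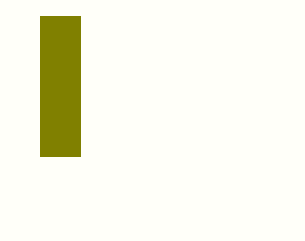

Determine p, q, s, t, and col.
p = 40
q = 16
s = 80
t = 156
col = 'olive'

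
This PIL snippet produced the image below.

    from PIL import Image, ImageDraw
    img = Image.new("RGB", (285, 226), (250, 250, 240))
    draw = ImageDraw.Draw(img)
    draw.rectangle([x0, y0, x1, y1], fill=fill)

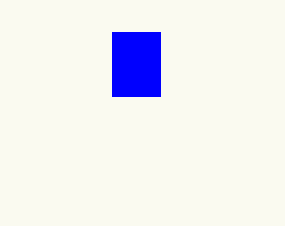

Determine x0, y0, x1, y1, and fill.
x0 = 112, y0 = 32, x1 = 160, y1 = 96, fill = 'blue'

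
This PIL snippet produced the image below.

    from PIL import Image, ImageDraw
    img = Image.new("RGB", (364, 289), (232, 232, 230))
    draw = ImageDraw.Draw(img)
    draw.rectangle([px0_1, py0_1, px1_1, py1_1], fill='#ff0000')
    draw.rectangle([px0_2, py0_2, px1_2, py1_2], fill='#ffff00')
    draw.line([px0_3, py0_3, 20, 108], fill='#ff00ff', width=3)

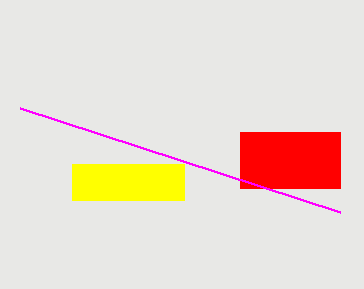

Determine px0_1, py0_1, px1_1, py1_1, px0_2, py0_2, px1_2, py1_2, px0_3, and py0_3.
px0_1 = 240
py0_1 = 132
px1_1 = 340
py1_1 = 188
px0_2 = 72
py0_2 = 164
px1_2 = 184
py1_2 = 200
px0_3 = 340
py0_3 = 212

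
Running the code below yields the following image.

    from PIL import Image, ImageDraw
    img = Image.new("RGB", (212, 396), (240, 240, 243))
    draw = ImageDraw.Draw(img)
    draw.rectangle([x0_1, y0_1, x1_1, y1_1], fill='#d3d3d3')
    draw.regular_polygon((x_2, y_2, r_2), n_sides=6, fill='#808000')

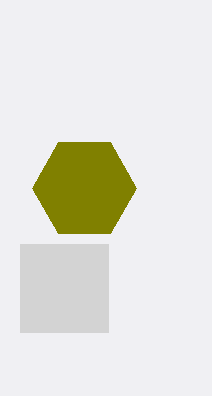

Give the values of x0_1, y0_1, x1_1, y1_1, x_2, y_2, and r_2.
x0_1 = 20; y0_1 = 244; x1_1 = 108; y1_1 = 332; x_2 = 84; y_2 = 188; r_2 = 52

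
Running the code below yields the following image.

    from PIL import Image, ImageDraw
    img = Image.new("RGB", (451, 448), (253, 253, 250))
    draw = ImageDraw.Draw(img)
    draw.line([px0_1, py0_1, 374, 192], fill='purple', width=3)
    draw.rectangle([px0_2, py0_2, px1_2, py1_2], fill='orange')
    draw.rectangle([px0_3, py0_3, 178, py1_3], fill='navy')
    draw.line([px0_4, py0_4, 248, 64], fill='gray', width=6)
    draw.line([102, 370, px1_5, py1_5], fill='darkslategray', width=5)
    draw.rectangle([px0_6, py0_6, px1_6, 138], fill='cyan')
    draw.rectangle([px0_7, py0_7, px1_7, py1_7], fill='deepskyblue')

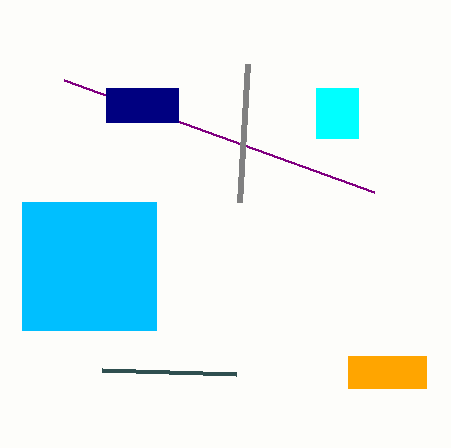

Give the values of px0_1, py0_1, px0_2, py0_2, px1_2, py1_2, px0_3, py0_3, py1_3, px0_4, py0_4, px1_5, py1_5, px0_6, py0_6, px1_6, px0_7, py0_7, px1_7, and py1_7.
px0_1 = 64; py0_1 = 80; px0_2 = 348; py0_2 = 356; px1_2 = 426; py1_2 = 388; px0_3 = 106; py0_3 = 88; py1_3 = 122; px0_4 = 240; py0_4 = 202; px1_5 = 236; py1_5 = 374; px0_6 = 316; py0_6 = 88; px1_6 = 358; px0_7 = 22; py0_7 = 202; px1_7 = 156; py1_7 = 330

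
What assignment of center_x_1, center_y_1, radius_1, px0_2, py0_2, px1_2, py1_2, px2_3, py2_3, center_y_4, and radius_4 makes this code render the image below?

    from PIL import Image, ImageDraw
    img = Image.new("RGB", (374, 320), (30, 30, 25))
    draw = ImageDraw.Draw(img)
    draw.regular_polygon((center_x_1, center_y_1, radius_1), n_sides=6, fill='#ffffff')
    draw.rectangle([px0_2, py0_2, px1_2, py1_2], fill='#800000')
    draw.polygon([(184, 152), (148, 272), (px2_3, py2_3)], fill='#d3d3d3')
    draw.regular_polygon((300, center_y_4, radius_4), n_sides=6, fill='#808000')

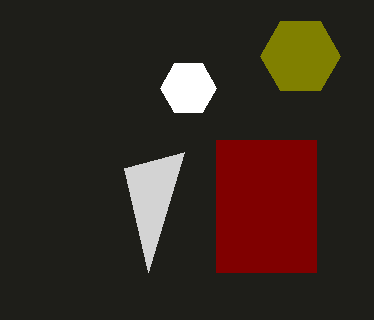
center_x_1 = 188
center_y_1 = 88
radius_1 = 28
px0_2 = 216
py0_2 = 140
px1_2 = 316
py1_2 = 272
px2_3 = 124
py2_3 = 168
center_y_4 = 56
radius_4 = 40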